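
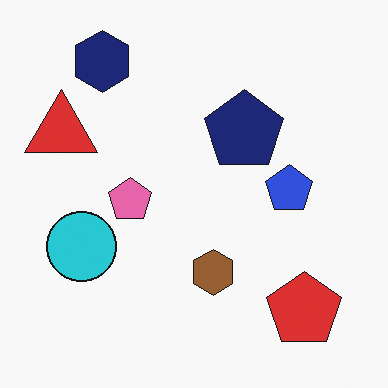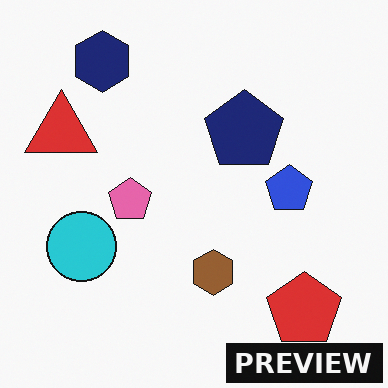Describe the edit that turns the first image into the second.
The second image is the first watermarked with the text "PREVIEW" in the lower-right corner.

A dark label reading "PREVIEW" appears in the lower-right corner.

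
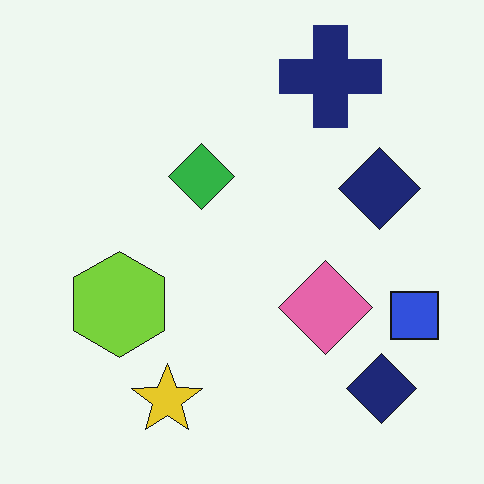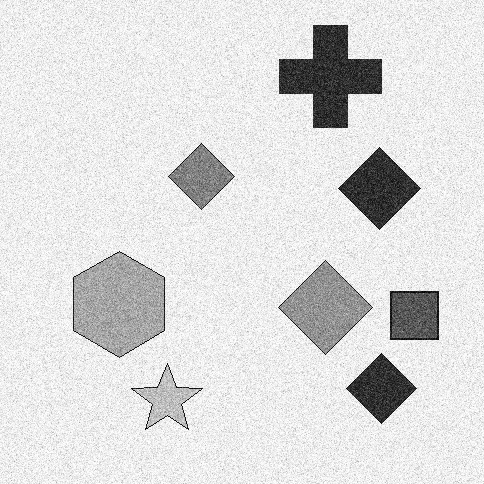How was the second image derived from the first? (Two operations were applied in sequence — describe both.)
Degraded with heavy additive noise, then converted to grayscale.

Random speckle covers the whole image, including the flat background. All color is removed — every shape is now a shade of grey.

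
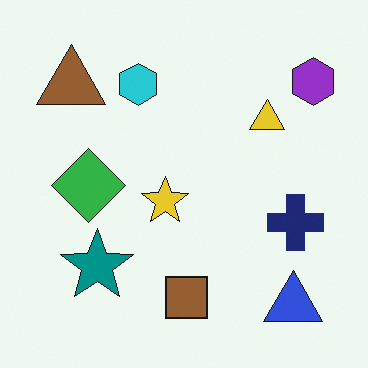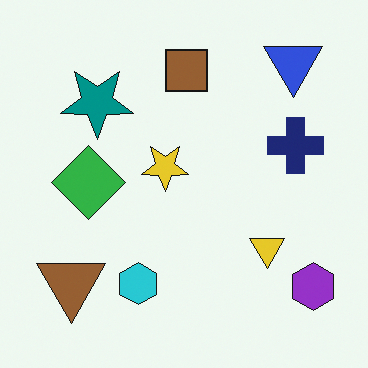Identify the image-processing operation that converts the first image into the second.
The image was flipped vertically (top ↔ bottom).

The blue triangle is in the bottom-right of the first image and the top-right of the second — shapes on opposite sides of the horizontal midline have swapped in a mirror flip.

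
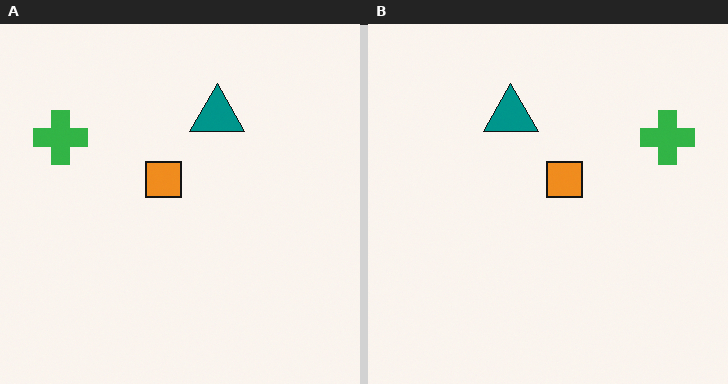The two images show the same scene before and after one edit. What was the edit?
This is the original image flipped horizontally (left ↔ right).

The green cross is in the top-left of the left (A) image and the top-right of the right (B) — shapes on opposite sides of the vertical midline have swapped in a mirror flip.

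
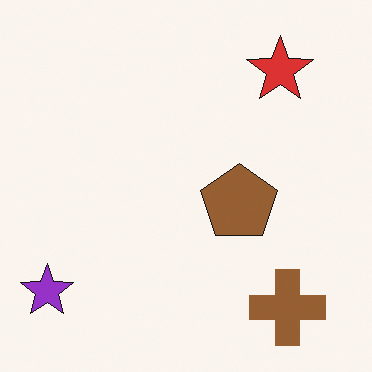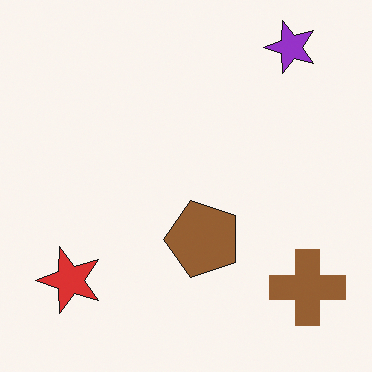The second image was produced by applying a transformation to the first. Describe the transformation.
This is the original image transposed (reflected across the top-left ↔ bottom-right diagonal).

Shapes have swapped their row and column positions — what was in the top-right is now in the bottom-left — a diagonal reflection.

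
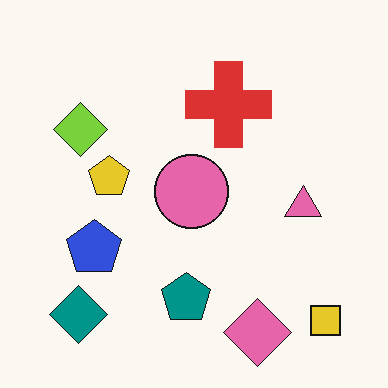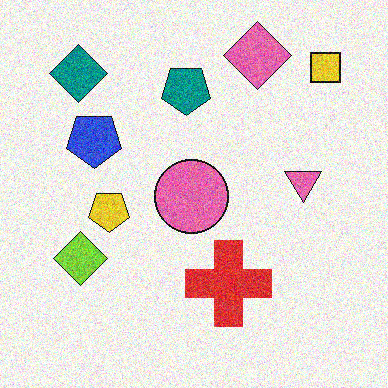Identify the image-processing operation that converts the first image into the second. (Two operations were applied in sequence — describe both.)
The image was flipped vertically (top ↔ bottom), then degraded with strong gaussian noise.

The pink diamond is in the bottom of the first image and the top of the second — shapes on opposite sides of the horizontal midline have swapped in a mirror flip. Random speckle covers the whole image, including the flat background.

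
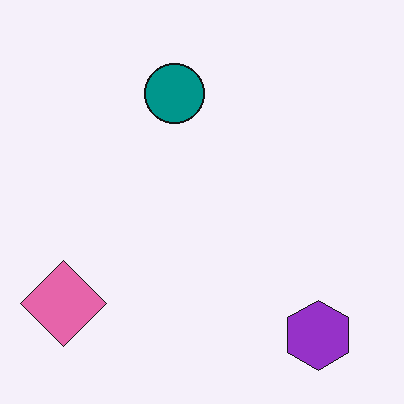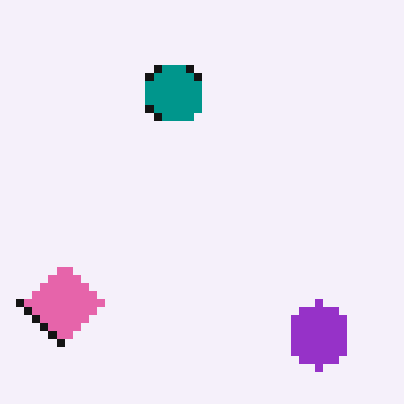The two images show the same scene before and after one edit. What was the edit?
The second image is the first pixelated into visible square blocks.

Shapes are reduced to large square blocks; fine edges and outlines are lost — a downscale-then-upscale (mosaic) effect.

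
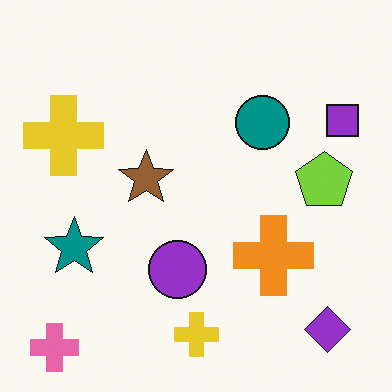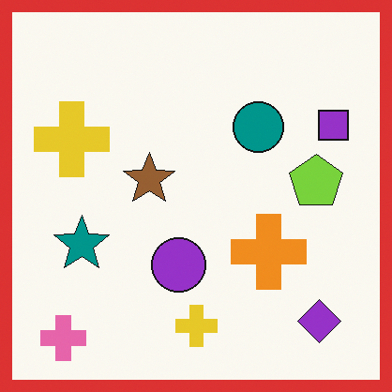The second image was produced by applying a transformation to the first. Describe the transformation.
It was framed with a red border.

A solid red frame runs around the edge of the second image, with the content slightly shrunk inside it.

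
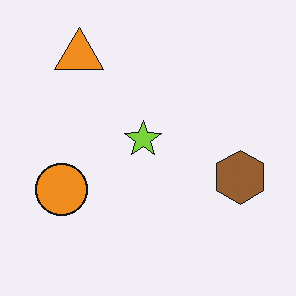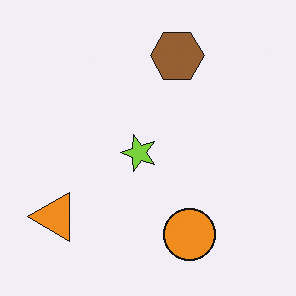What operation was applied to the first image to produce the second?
The image was rotated 90° counter-clockwise.

The orange triangle sits in the top-left of the first image and the bottom-left of the second — consistent with a whole-image 90° counter-clockwise rotation.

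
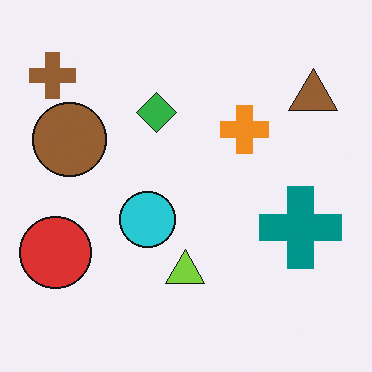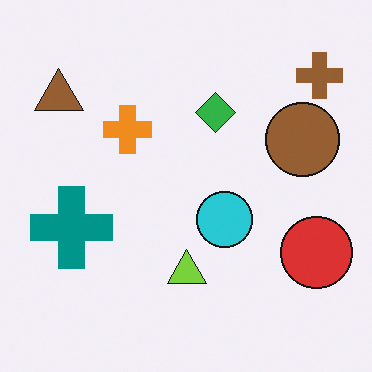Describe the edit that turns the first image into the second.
The second image is the first flipped horizontally (left ↔ right).

The brown cross is in the top-left of the first image and the top-right of the second — shapes on opposite sides of the vertical midline have swapped in a mirror flip.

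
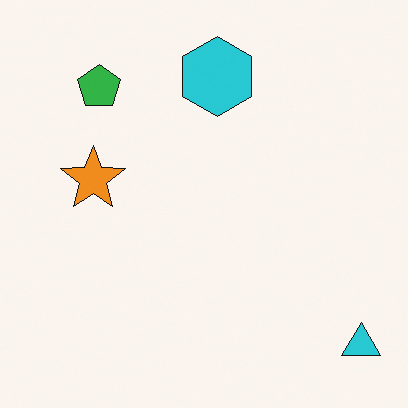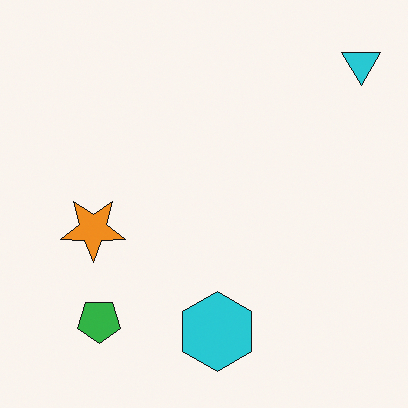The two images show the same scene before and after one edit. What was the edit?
This is the original image flipped vertically (top ↔ bottom).

The cyan triangle is in the bottom-right of the first image and the top-right of the second — shapes on opposite sides of the horizontal midline have swapped in a mirror flip.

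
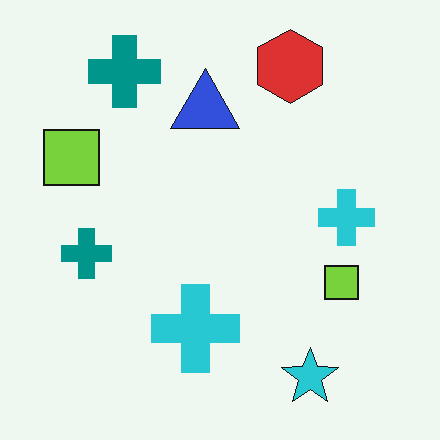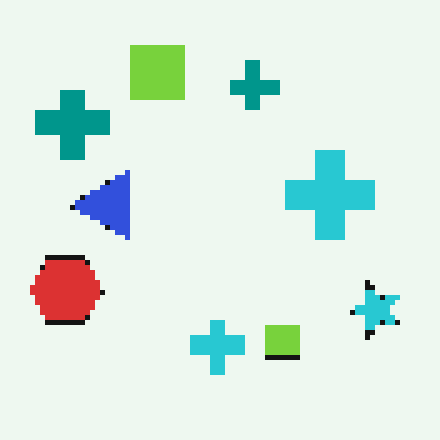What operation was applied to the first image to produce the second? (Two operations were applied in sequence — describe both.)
The second image is the first lightly pixelated (a mild mosaic effect), then transposed (reflected across the top-left ↔ bottom-right diagonal).

Shapes are reduced to large square blocks; fine edges and outlines are lost — a downscale-then-upscale (mosaic) effect. Shapes have swapped their row and column positions — what was in the top-right is now in the bottom-left — a diagonal reflection.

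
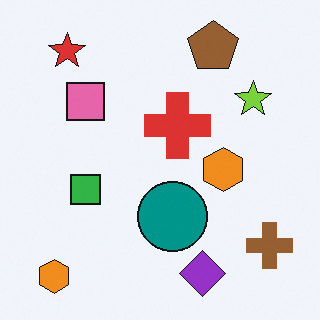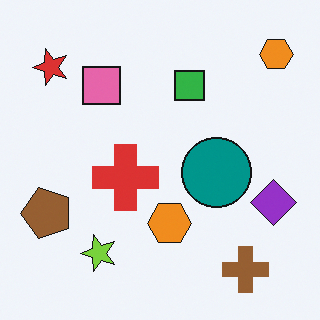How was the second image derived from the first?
The transformation is: transposed (reflected across the top-left ↔ bottom-right diagonal).

Shapes have swapped their row and column positions — what was in the top-right is now in the bottom-left — a diagonal reflection.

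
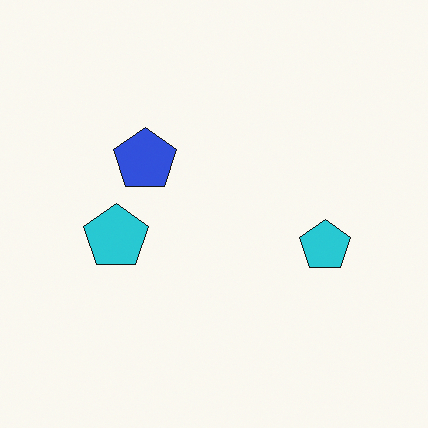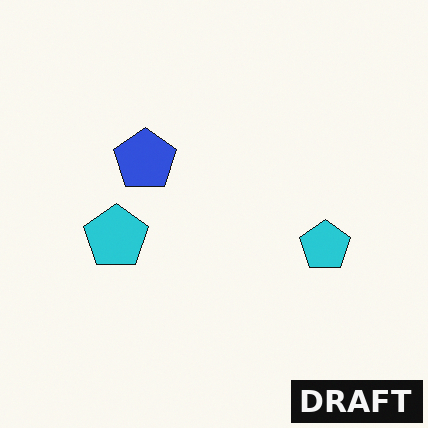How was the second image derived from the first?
This is the original image watermarked with the text "DRAFT" in the lower-right corner.

A dark label reading "DRAFT" appears in the lower-right corner.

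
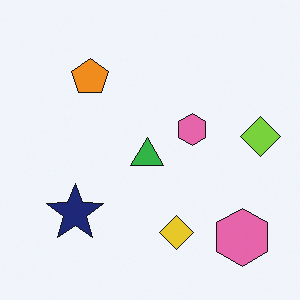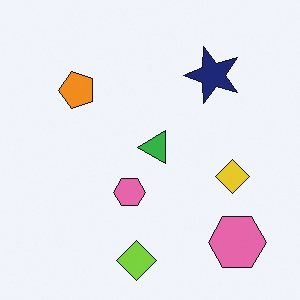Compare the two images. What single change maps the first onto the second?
It was transposed (reflected across the top-left ↔ bottom-right diagonal).

Shapes have swapped their row and column positions — what was in the top-right is now in the bottom-left — a diagonal reflection.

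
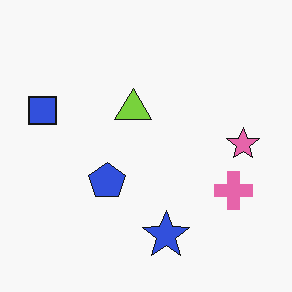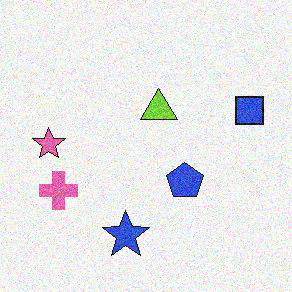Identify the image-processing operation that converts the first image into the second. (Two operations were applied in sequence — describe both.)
The second image is the first flipped horizontally (left ↔ right), then degraded with moderate additive noise.

The blue square is in the left of the first image and the right of the second — shapes on opposite sides of the vertical midline have swapped in a mirror flip. Random speckle covers the whole image, including the flat background.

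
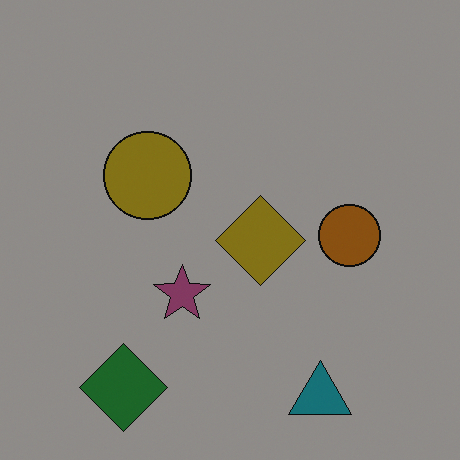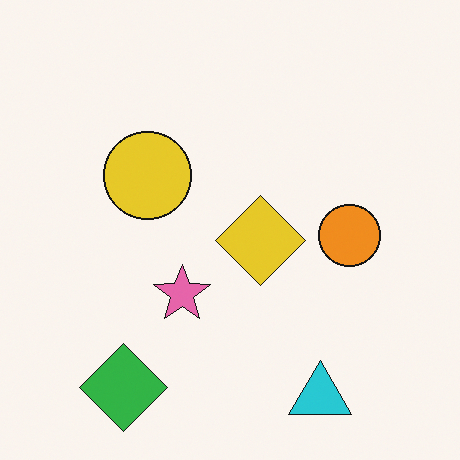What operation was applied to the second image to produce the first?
This is the original image substantially darkened.

Every pixel — background and shapes alike — is uniformly darkened.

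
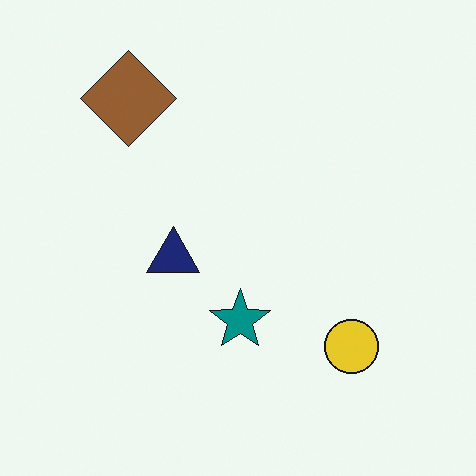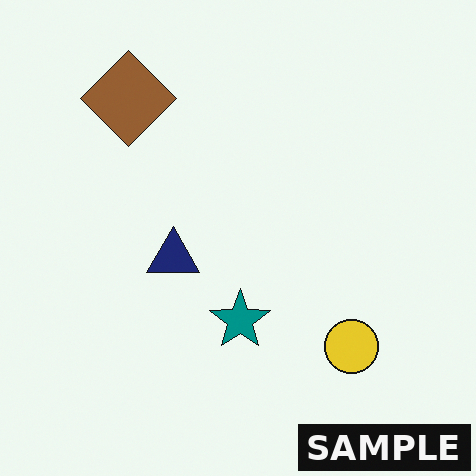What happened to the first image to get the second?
Watermarked with the text "SAMPLE" in the lower-right corner.

A dark label reading "SAMPLE" appears in the lower-right corner.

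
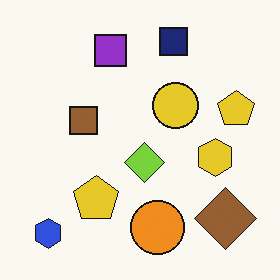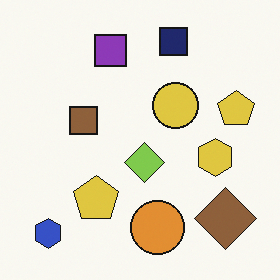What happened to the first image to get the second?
This is the original image slightly desaturated.

All colors are more muted and greyish — a global saturation change.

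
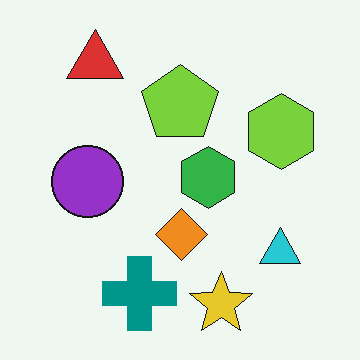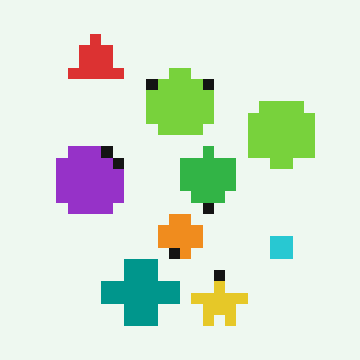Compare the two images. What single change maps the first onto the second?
The image was coarsely pixelated.

Shapes are reduced to large square blocks; fine edges and outlines are lost — a downscale-then-upscale (mosaic) effect.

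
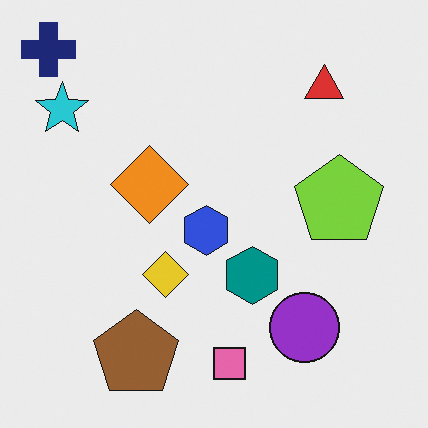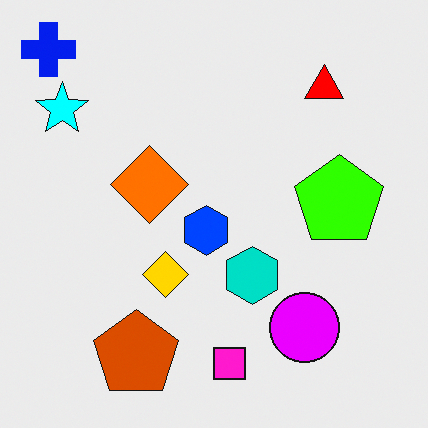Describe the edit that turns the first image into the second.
The transformation is: made much more vivid (saturation change).

All colors are more vivid — a global saturation change.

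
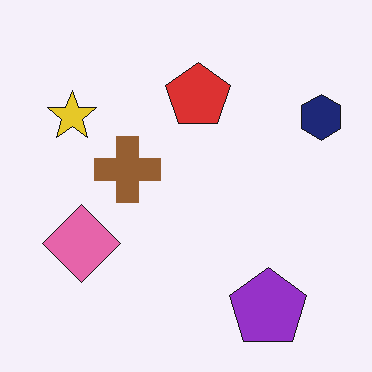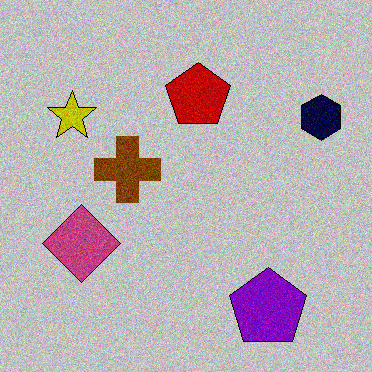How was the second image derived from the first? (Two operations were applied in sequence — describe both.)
It was heavily posterized to just a handful of flat colors, then degraded with visible gaussian noise.

Each flat color has snapped to a coarser quantized level — most visibly, the near-white background has dropped to a flat grey. Random speckle covers the whole image, including the flat background.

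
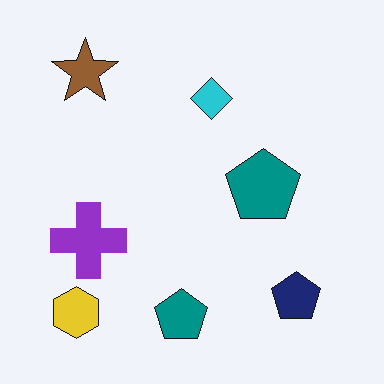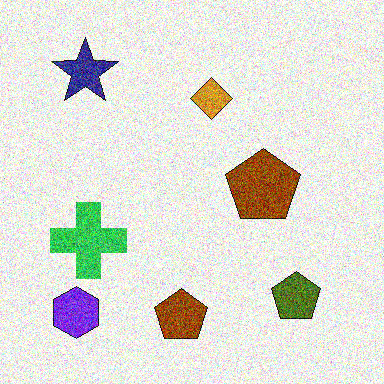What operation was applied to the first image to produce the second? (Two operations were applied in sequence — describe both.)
The image was hue-shifted through roughly half the color wheel, then degraded with heavy additive noise.

Every shape's color has rotated by the same amount around the hue wheel — a uniform hue shift. Random speckle covers the whole image, including the flat background.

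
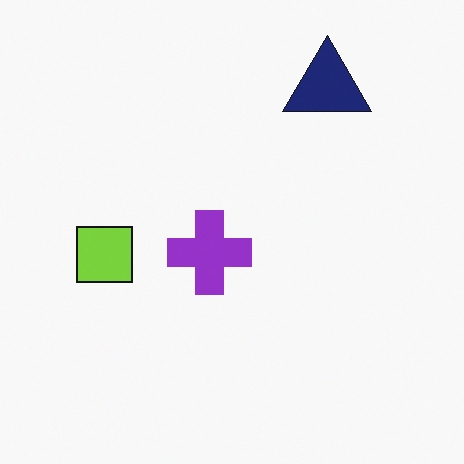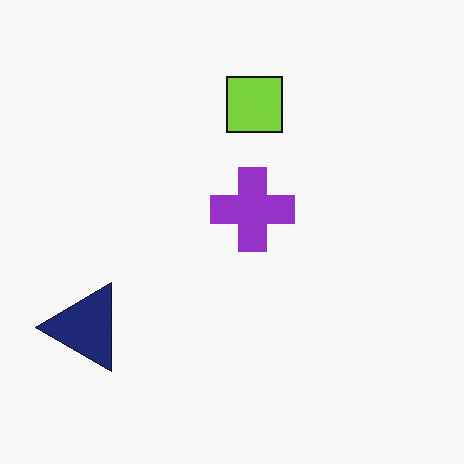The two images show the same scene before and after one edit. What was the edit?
The image was transposed (reflected across the top-left ↔ bottom-right diagonal).

Shapes have swapped their row and column positions — what was in the top-right is now in the bottom-left — a diagonal reflection.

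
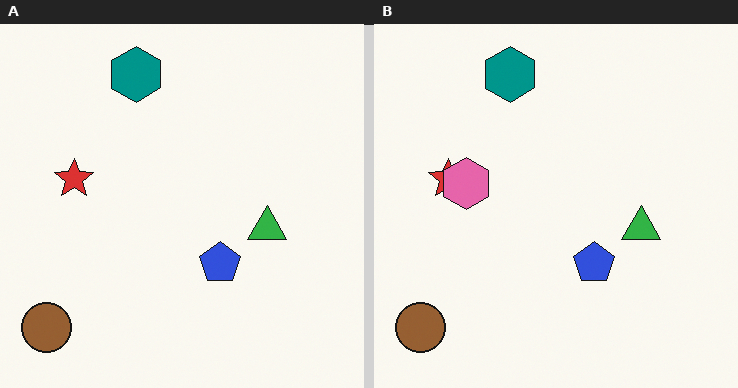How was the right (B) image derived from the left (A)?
This is the original image overlaid with an additional pink hexagon.

A pink hexagon appears in the right (B) image that is absent from the left (A).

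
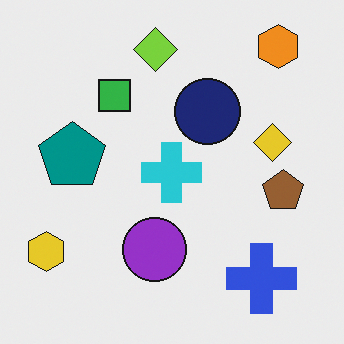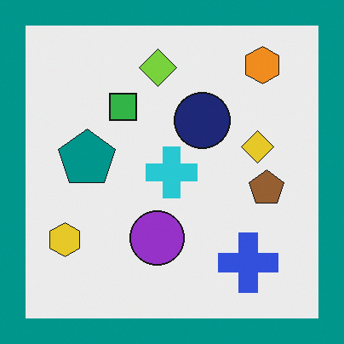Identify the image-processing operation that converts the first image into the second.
The image was framed with a teal border.

A solid teal frame runs around the edge of the second image, with the content slightly shrunk inside it.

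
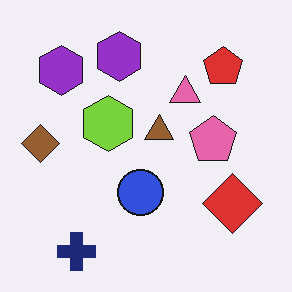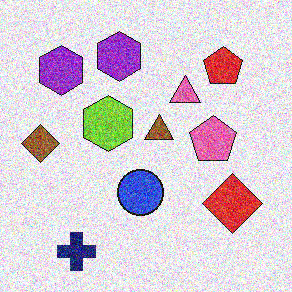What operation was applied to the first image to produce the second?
It was degraded with heavy additive noise.

Random speckle covers the whole image, including the flat background.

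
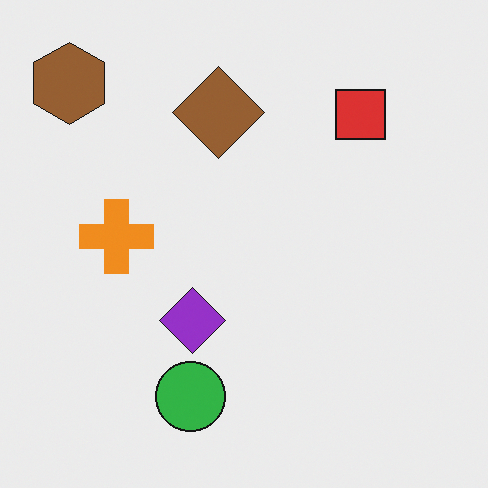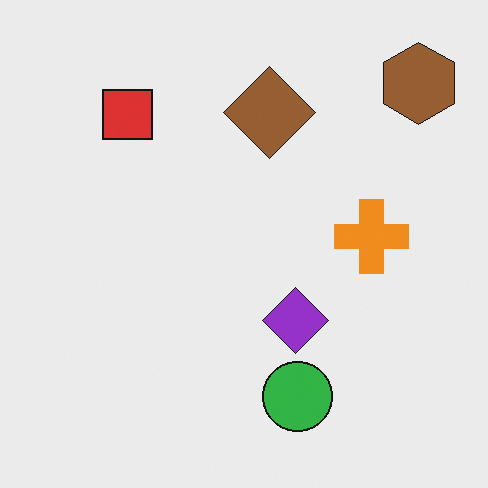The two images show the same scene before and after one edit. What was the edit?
The image was flipped horizontally (left ↔ right).

The brown hexagon is in the top-left of the first image and the top-right of the second — shapes on opposite sides of the vertical midline have swapped in a mirror flip.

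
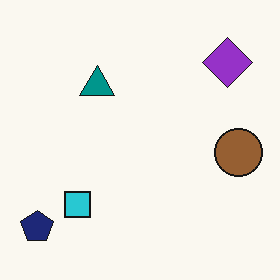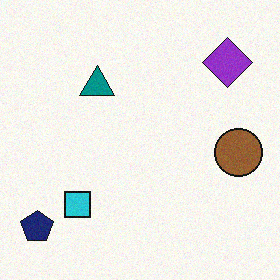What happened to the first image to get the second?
It was degraded with light additive noise.

Random speckle covers the whole image, including the flat background.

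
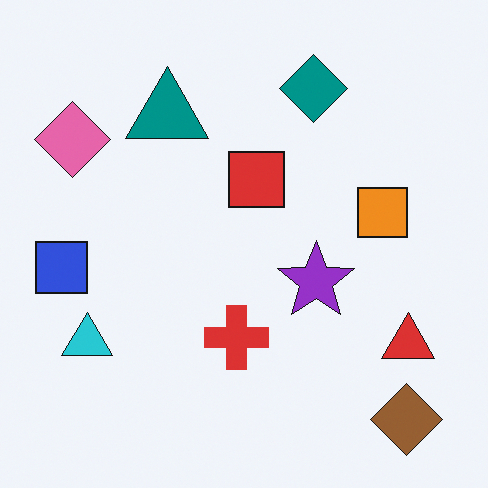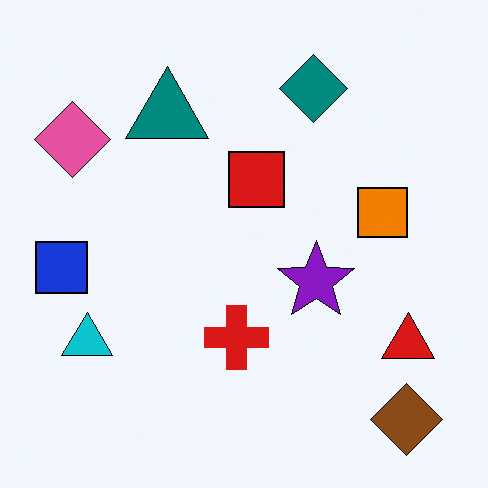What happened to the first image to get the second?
Given slightly increased contrast.

Tones are pushed away from mid-grey across the whole image — a global contrast change.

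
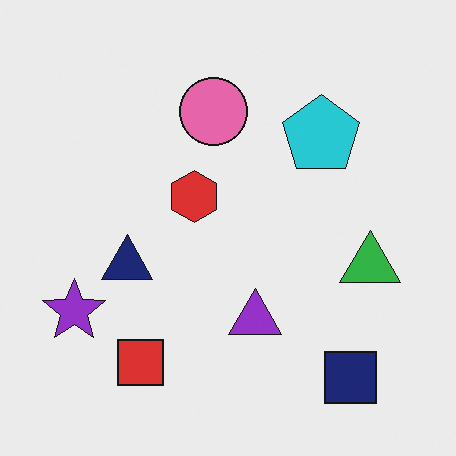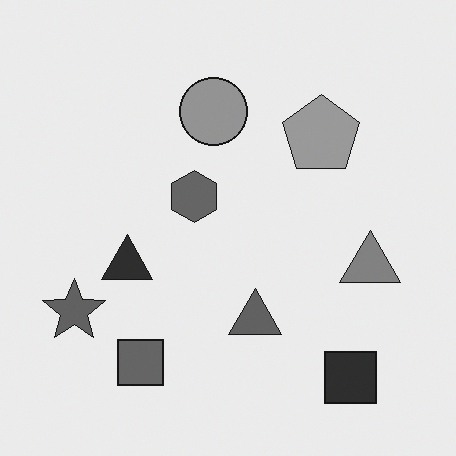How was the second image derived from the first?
It was converted to grayscale.

All color is removed — every shape is now a shade of grey.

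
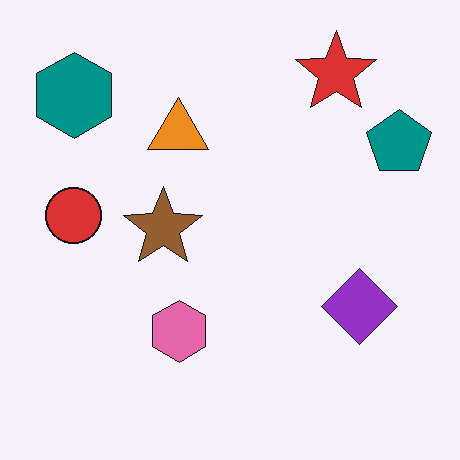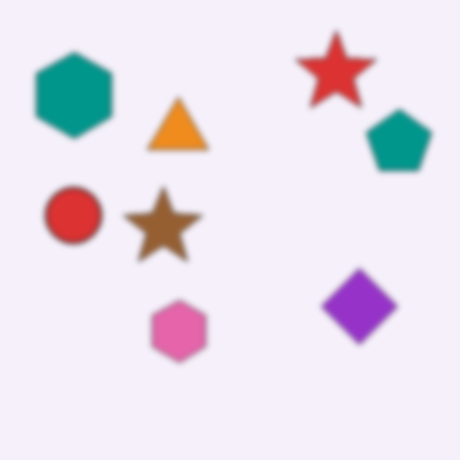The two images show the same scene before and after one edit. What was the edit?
This is the original image noticeably gaussian-blurred.

Shape edges and outlines are uniformly softened across the whole image.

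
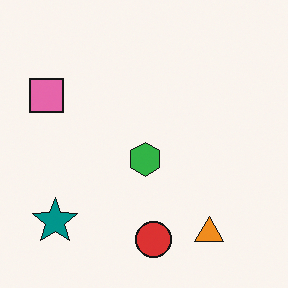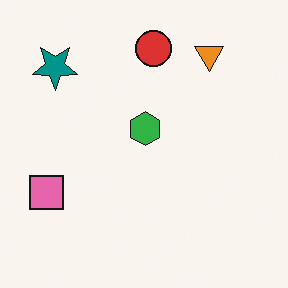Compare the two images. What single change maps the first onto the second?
The second image is the first flipped vertically (top ↔ bottom).

The red circle is in the bottom of the first image and the top of the second — shapes on opposite sides of the horizontal midline have swapped in a mirror flip.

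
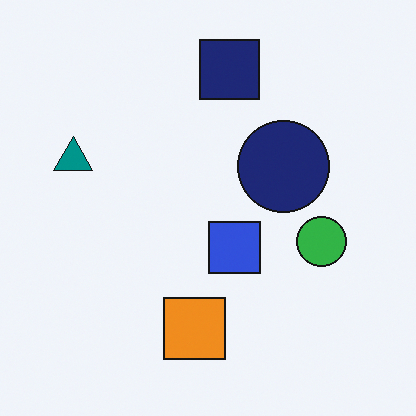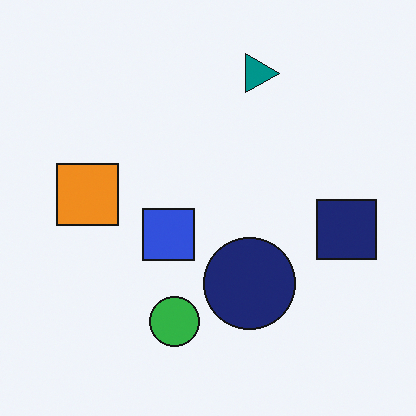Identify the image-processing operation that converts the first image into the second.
The second image is the first rotated 90° clockwise.

The teal triangle sits in the left of the first image and the top of the second — consistent with a whole-image 90° clockwise rotation.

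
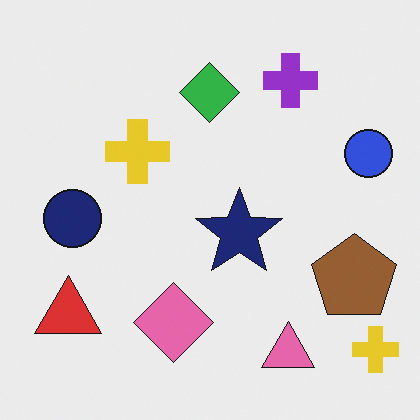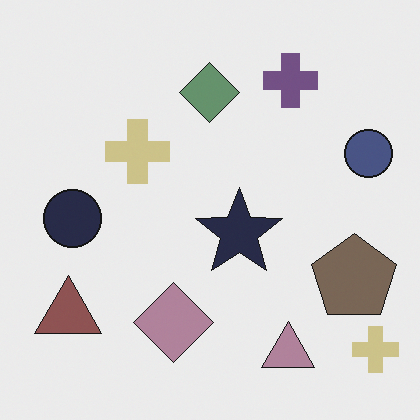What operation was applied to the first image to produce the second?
This is the original image made much more muted (saturation change).

All colors are more muted and greyish — a global saturation change.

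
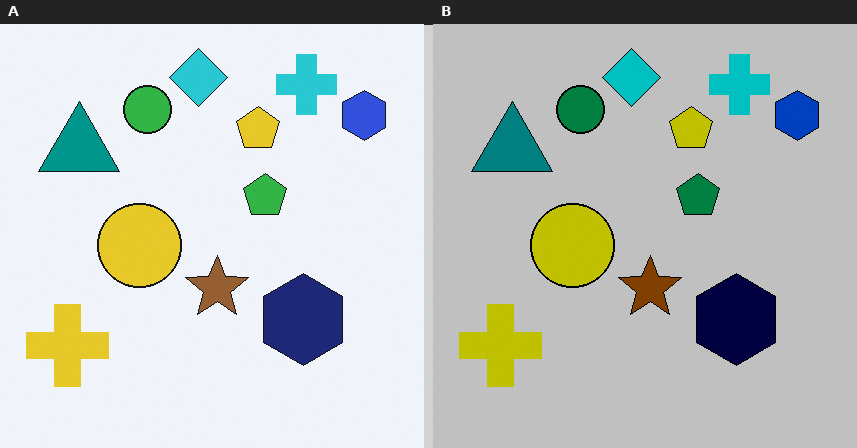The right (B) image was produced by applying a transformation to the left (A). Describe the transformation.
The transformation is: aggressively posterized.

Each flat color has snapped to a coarser quantized level — most visibly, the near-white background has dropped to a flat grey.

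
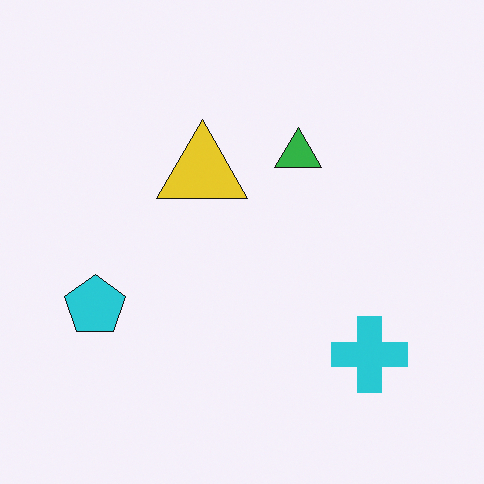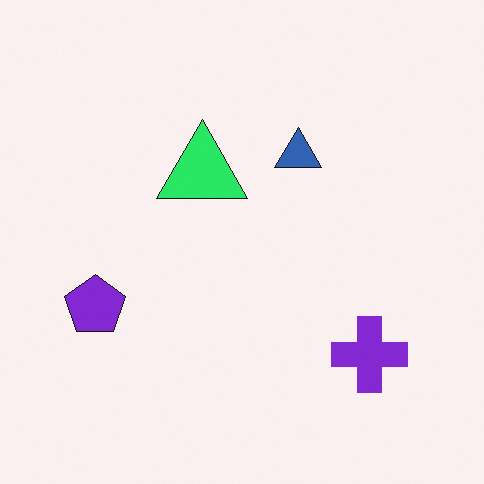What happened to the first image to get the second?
The second image is the first hue-shifted by a moderate amount.

Every shape's color has rotated by the same amount around the hue wheel — a uniform hue shift.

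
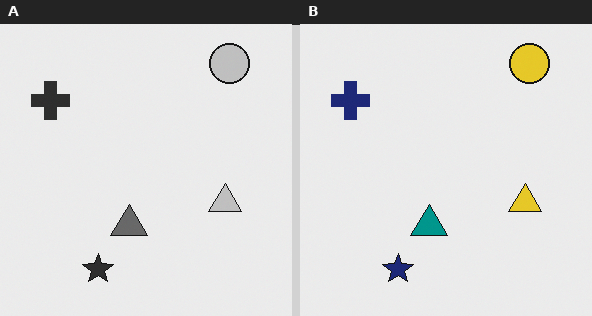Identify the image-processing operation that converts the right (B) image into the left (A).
The image was converted to grayscale.

All color is removed — every shape is now a shade of grey.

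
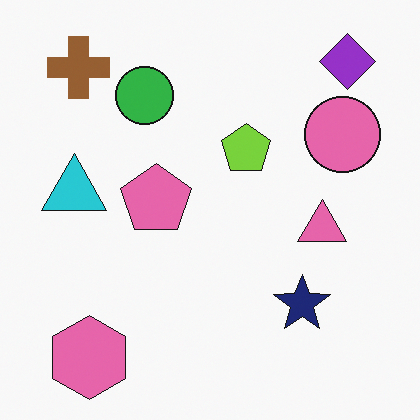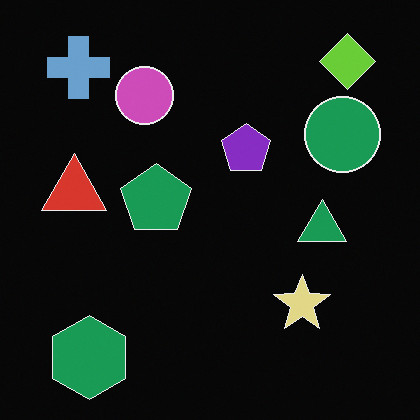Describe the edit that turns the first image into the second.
Color-inverted (negative).

The light background has become dark and every shape's color is its complement — a photographic negative.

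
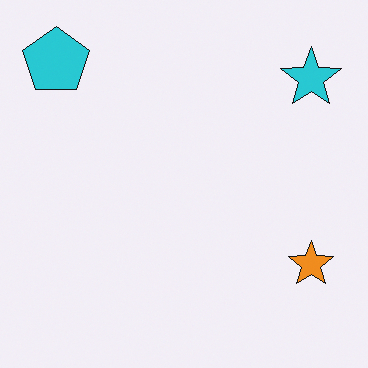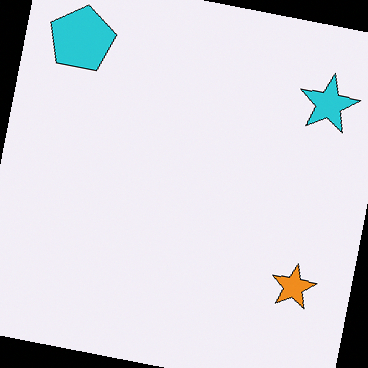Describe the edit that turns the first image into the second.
Rotated clockwise by a few degrees.

Every shape is tilted by the same angle and the image corners show triangular fill wedges — a whole-image rotation by a non-right angle.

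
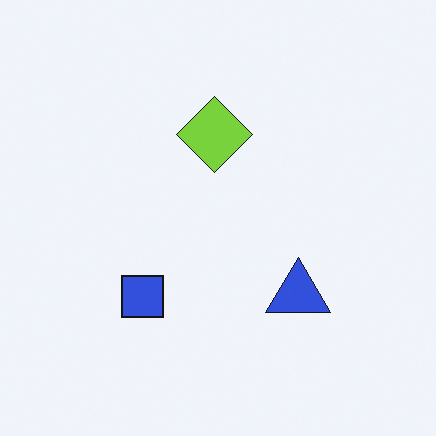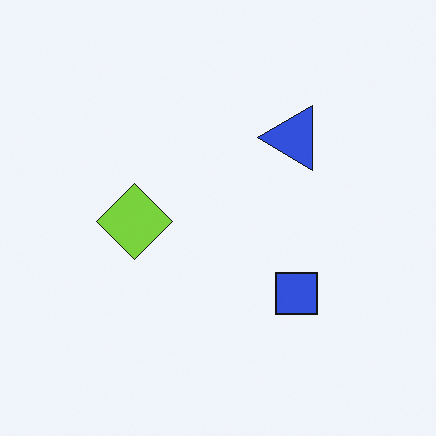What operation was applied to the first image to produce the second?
This is the original image rotated 90° counter-clockwise.

The blue triangle sits in the bottom-right of the first image and the top-right of the second — consistent with a whole-image 90° counter-clockwise rotation.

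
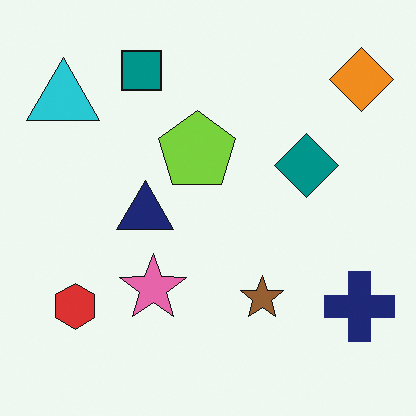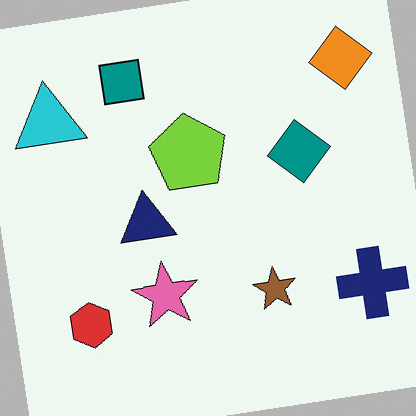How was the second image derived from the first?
Rotated counter-clockwise by a few degrees.

Every shape is tilted by the same angle and the image corners show triangular fill wedges — a whole-image rotation by a non-right angle.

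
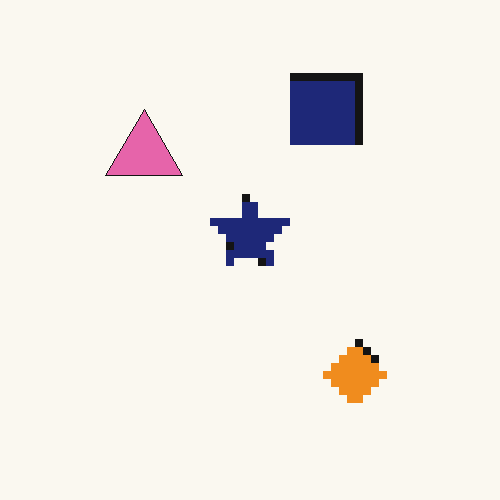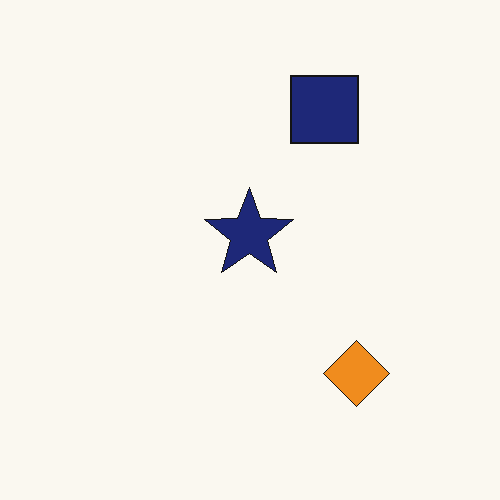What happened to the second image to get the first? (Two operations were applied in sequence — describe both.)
It was pixelated into visible square blocks, then overlaid with an additional pink triangle.

Shapes are reduced to large square blocks; fine edges and outlines are lost — a downscale-then-upscale (mosaic) effect. A pink triangle appears in the first image that is absent from the second.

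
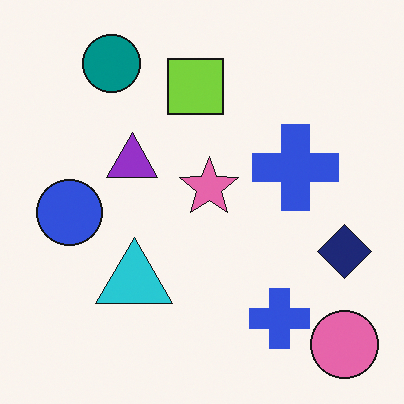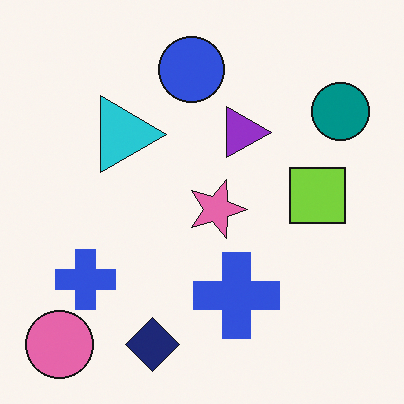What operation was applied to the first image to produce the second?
This is the original image rotated 90° clockwise.

The pink circle sits in the bottom-right of the first image and the bottom-left of the second — consistent with a whole-image 90° clockwise rotation.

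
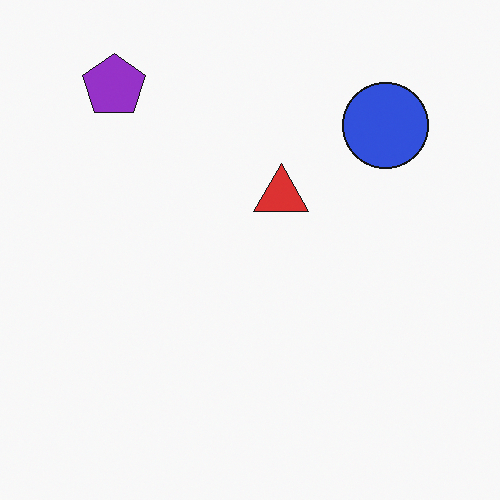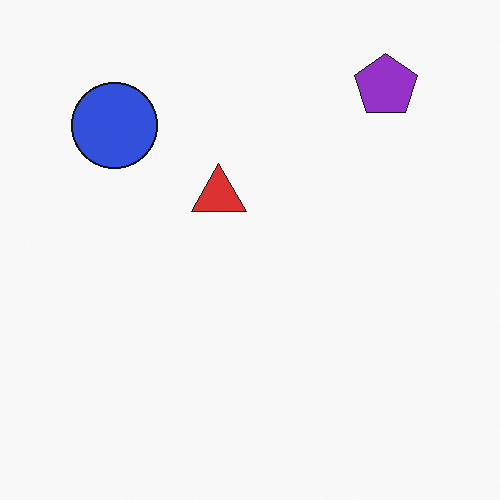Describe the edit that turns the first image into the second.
This is the original image flipped horizontally (left ↔ right).

The purple pentagon is in the top-left of the first image and the top-right of the second — shapes on opposite sides of the vertical midline have swapped in a mirror flip.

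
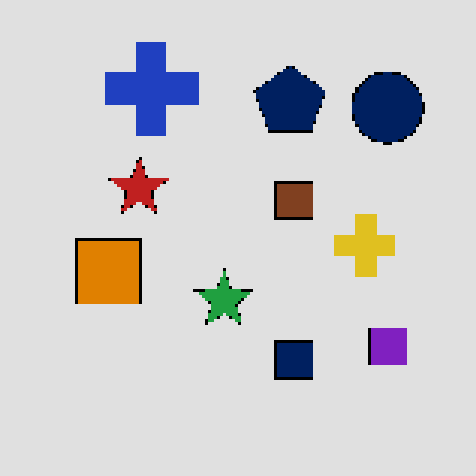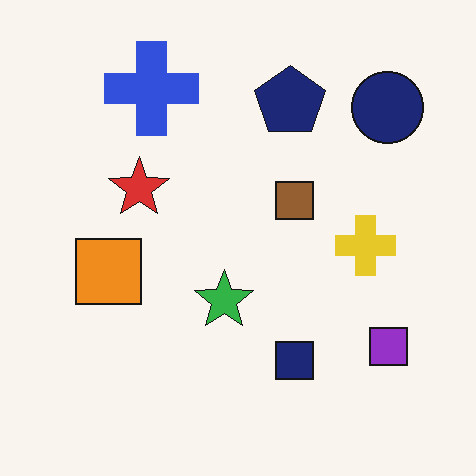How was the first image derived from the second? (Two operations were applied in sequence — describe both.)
The transformation is: moderately posterized, then mildly pixelated.

Each flat color has snapped to a coarser quantized level — most visibly, the near-white background has dropped to a flat grey. Shapes are reduced to large square blocks; fine edges and outlines are lost — a downscale-then-upscale (mosaic) effect.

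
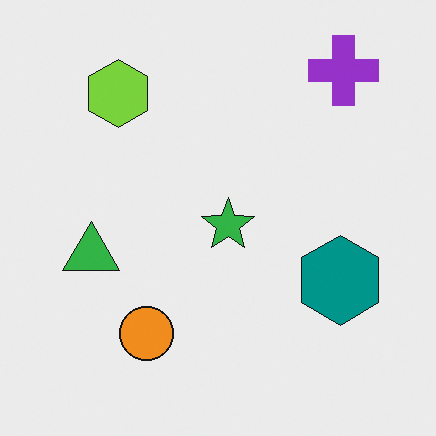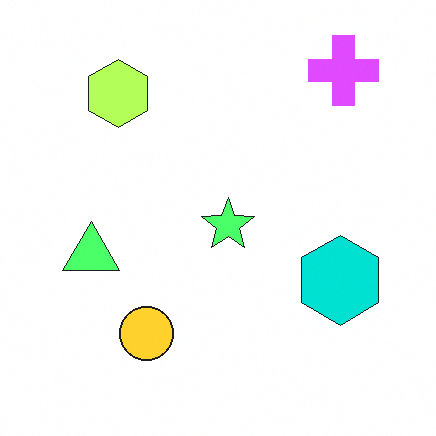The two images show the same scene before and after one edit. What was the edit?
It was brightened a lot.

Every pixel — background and shapes alike — is uniformly brightened.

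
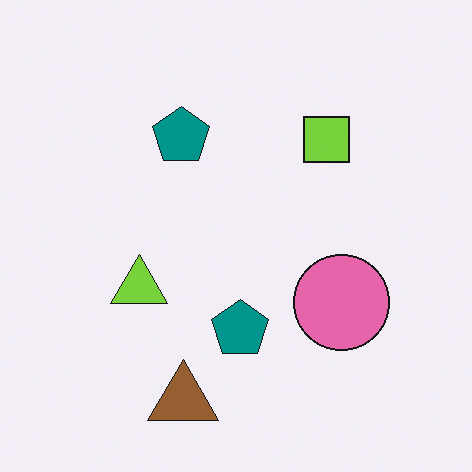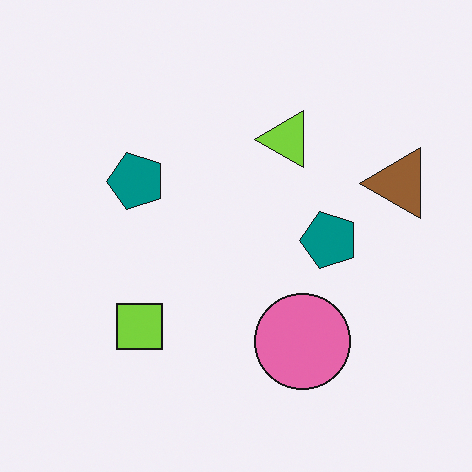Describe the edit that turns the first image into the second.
Transposed (reflected across the top-left ↔ bottom-right diagonal).

Shapes have swapped their row and column positions — what was in the top-right is now in the bottom-left — a diagonal reflection.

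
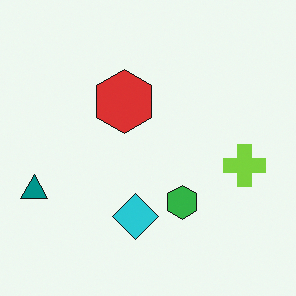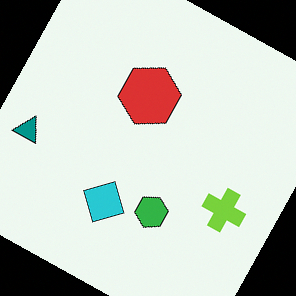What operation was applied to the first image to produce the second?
It was rotated clockwise by a moderate amount.

Every shape is tilted by the same angle and the image corners show triangular fill wedges — a whole-image rotation by a non-right angle.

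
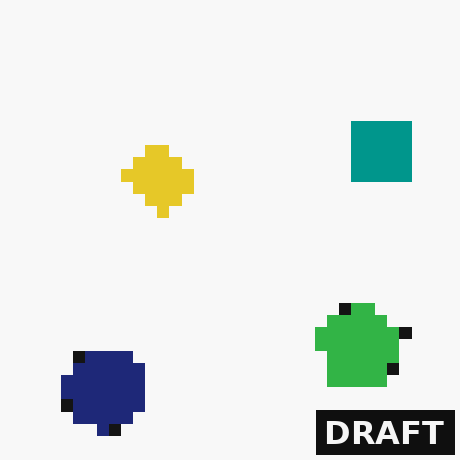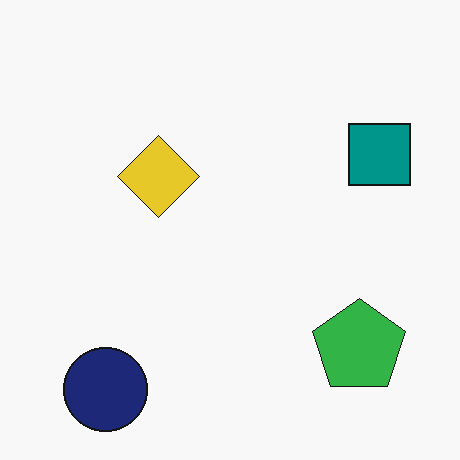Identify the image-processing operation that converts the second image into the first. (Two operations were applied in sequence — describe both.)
Coarsely pixelated, then watermarked with the text "DRAFT" in the lower-right corner.

Shapes are reduced to large square blocks; fine edges and outlines are lost — a downscale-then-upscale (mosaic) effect. A dark label reading "DRAFT" appears in the lower-right corner.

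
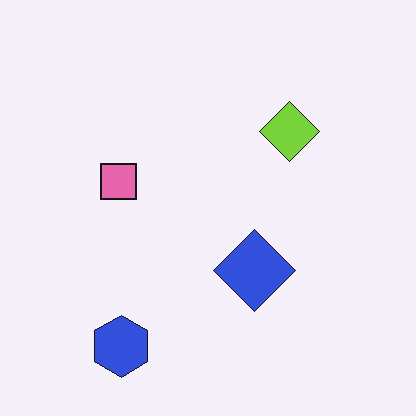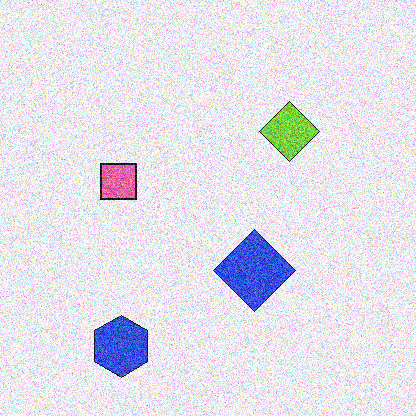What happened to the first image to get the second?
The image was degraded with strong gaussian noise.

Random speckle covers the whole image, including the flat background.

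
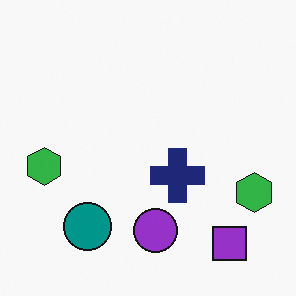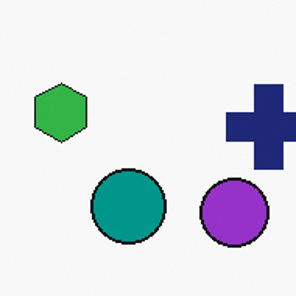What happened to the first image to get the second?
The transformation is: cropped to a modestly smaller region and rescaled.

The visible shapes are larger and the field of view is narrower; shapes near the original edges may be partly or wholly outside the frame — a crop-and-rescale.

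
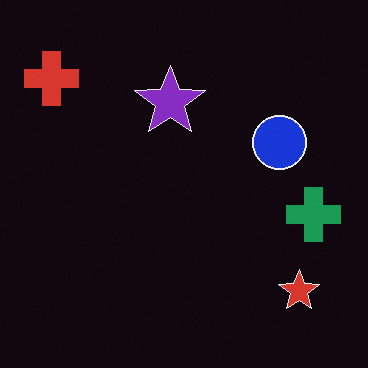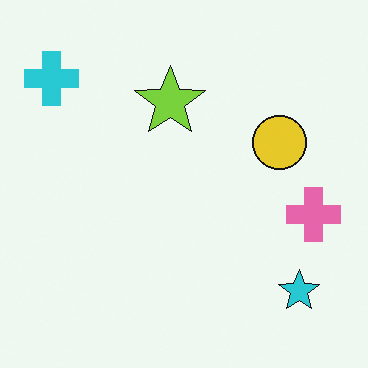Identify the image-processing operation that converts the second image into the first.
The transformation is: color-inverted (negative).

The light background has become dark and every shape's color is its complement — a photographic negative.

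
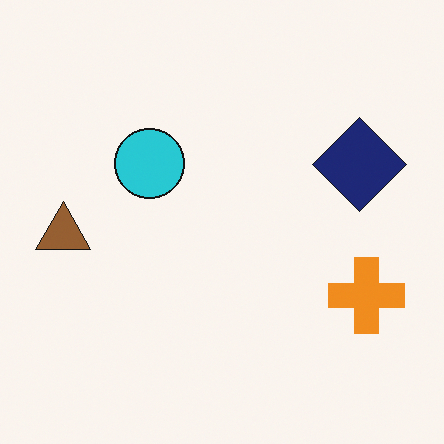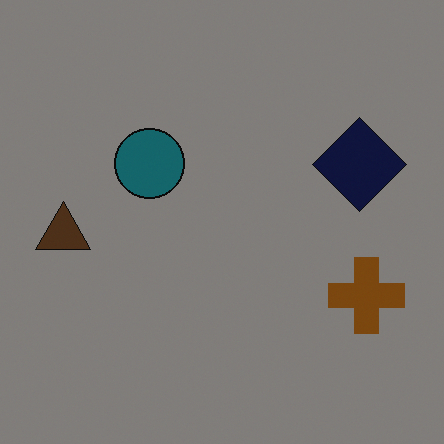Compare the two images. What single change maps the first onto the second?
It was darkened a lot.

Every pixel — background and shapes alike — is uniformly darkened.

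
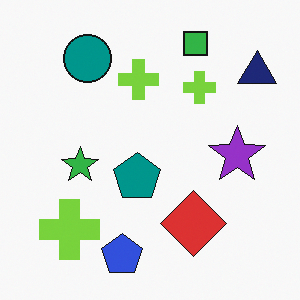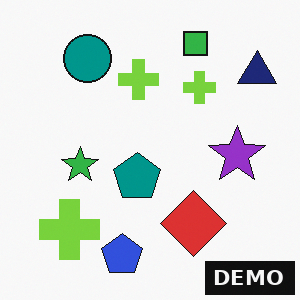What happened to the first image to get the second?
The image was watermarked with the text "DEMO" in the lower-right corner.

A dark label reading "DEMO" appears in the lower-right corner.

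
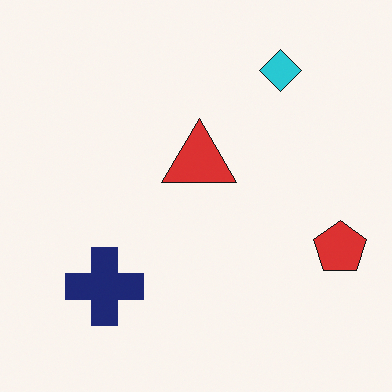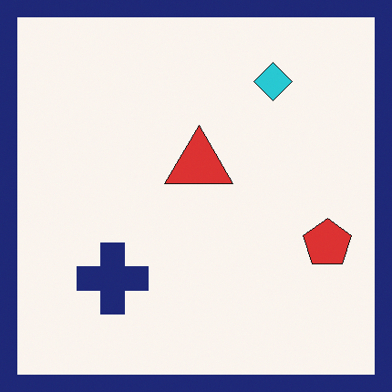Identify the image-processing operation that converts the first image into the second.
Framed with a navy border.

A solid navy frame runs around the edge of the second image, with the content slightly shrunk inside it.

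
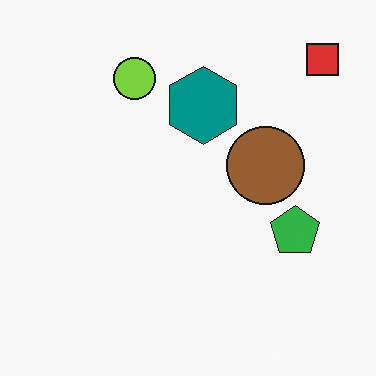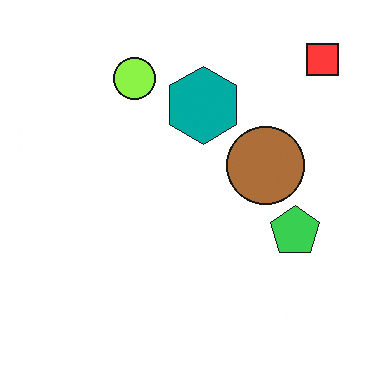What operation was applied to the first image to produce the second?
Brightened a little.

Every pixel — background and shapes alike — is uniformly brightened.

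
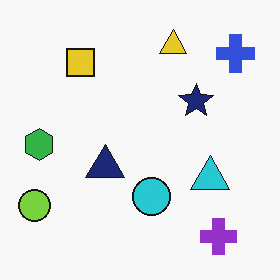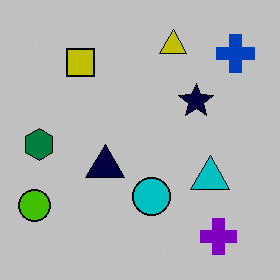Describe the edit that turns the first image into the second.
This is the original image heavily posterized to just a handful of flat colors.

Each flat color has snapped to a coarser quantized level — most visibly, the near-white background has dropped to a flat grey.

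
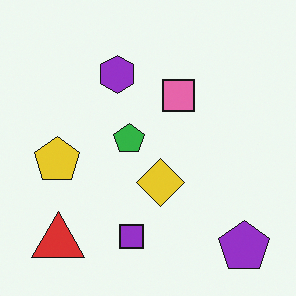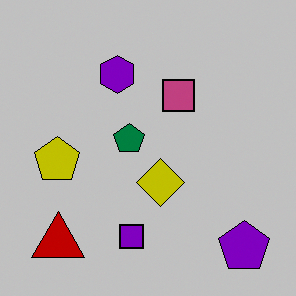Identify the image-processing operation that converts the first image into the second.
This is the original image heavily posterized to just a handful of flat colors.

Each flat color has snapped to a coarser quantized level — most visibly, the near-white background has dropped to a flat grey.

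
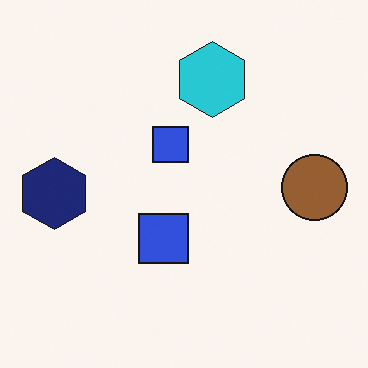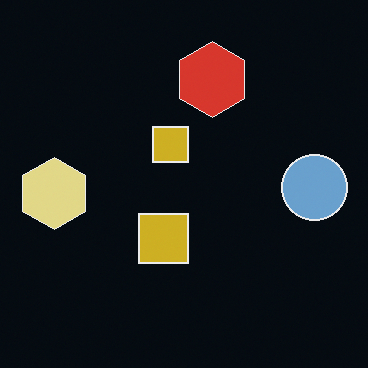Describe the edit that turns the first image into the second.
It was color-inverted (negative).

The light background has become dark and every shape's color is its complement — a photographic negative.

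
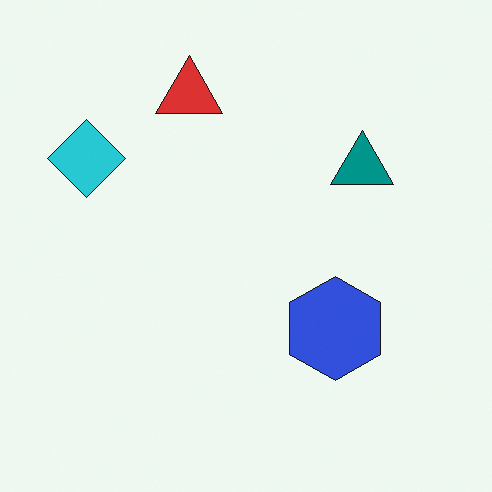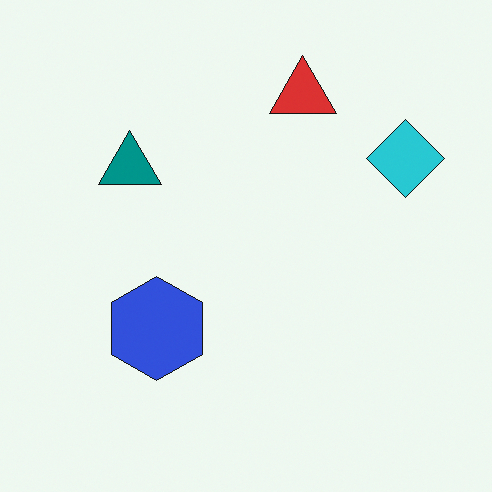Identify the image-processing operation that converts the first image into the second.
This is the original image flipped horizontally (left ↔ right).

The cyan diamond is in the top-left of the first image and the top-right of the second — shapes on opposite sides of the vertical midline have swapped in a mirror flip.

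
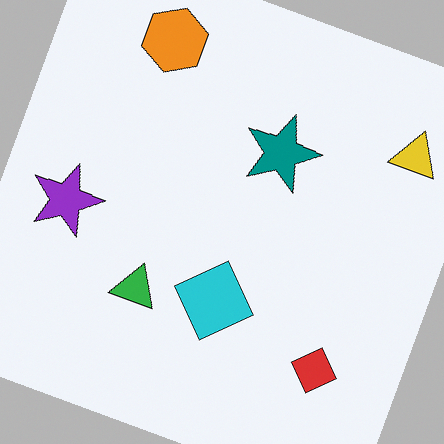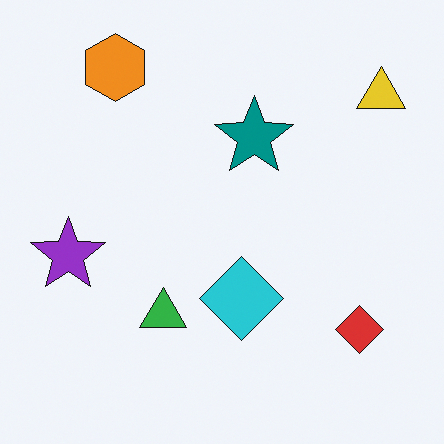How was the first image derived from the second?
The first image is the second rotated clockwise by a clearly visible amount.

Every shape is tilted by the same angle and the image corners show triangular fill wedges — a whole-image rotation by a non-right angle.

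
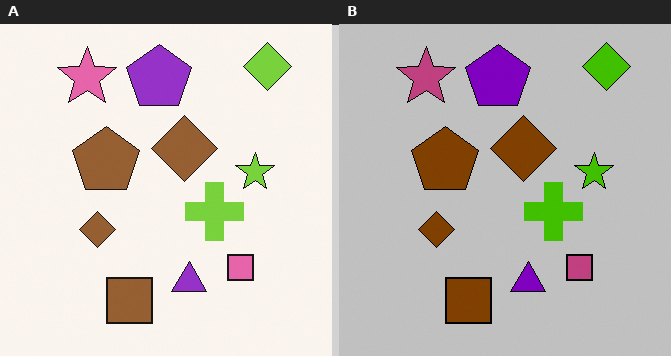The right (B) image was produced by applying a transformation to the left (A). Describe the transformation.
The right (B) image is the left (A) aggressively posterized.

Each flat color has snapped to a coarser quantized level — most visibly, the near-white background has dropped to a flat grey.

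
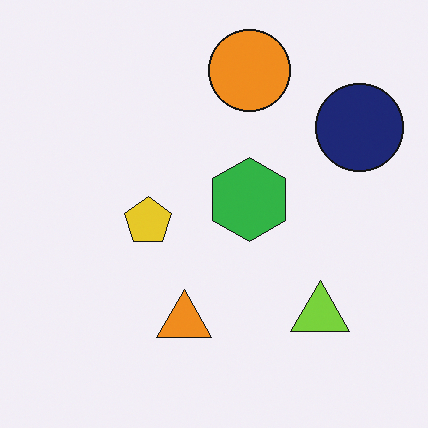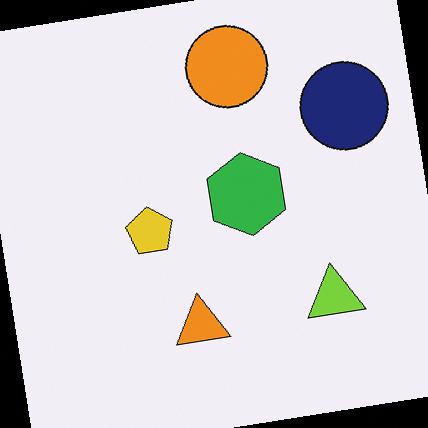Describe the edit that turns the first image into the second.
It was rotated counter-clockwise by a small amount.

Every shape is tilted by the same angle and the image corners show triangular fill wedges — a whole-image rotation by a non-right angle.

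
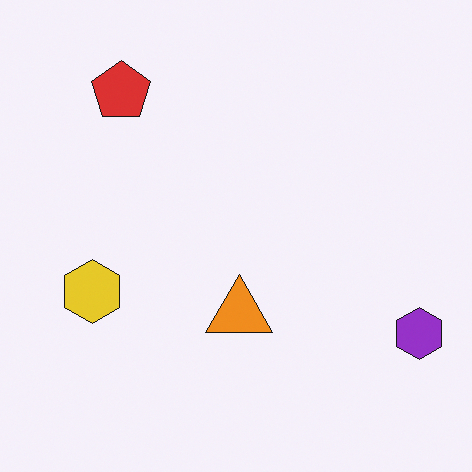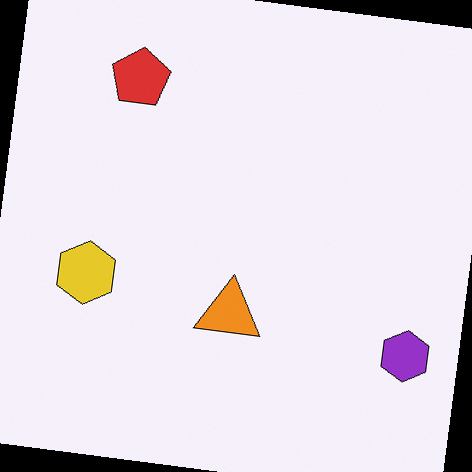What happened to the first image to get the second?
Rotated clockwise by a small amount.

Every shape is tilted by the same angle and the image corners show triangular fill wedges — a whole-image rotation by a non-right angle.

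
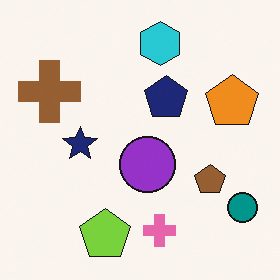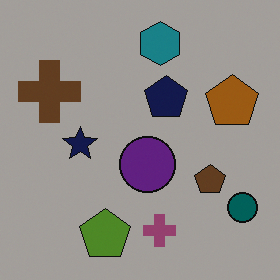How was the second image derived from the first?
Noticeably darkened.

Every pixel — background and shapes alike — is uniformly darkened.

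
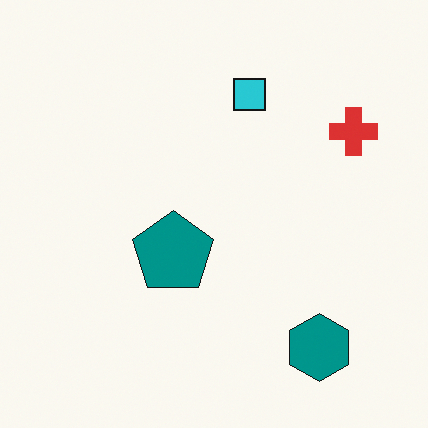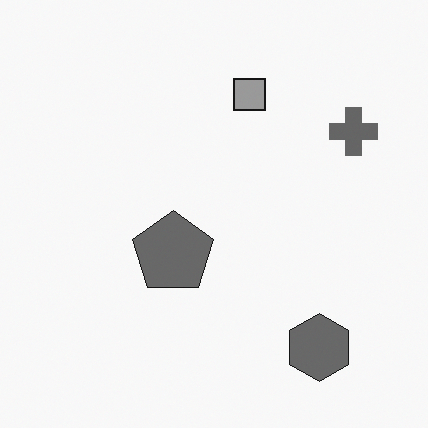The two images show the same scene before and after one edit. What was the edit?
The second image is the first converted to grayscale.

All color is removed — every shape is now a shade of grey.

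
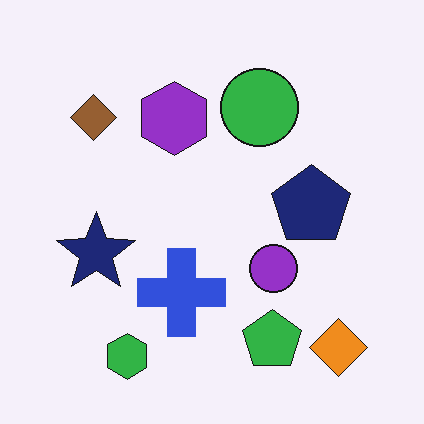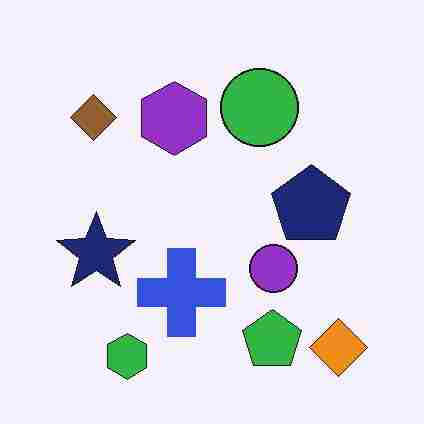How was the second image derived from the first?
The image was heavily JPEG-compressed with obvious blocking artifacts.

Blocky 8×8 compression artifacts appear around shape edges and the flat background shows ringing — characteristic JPEG degradation.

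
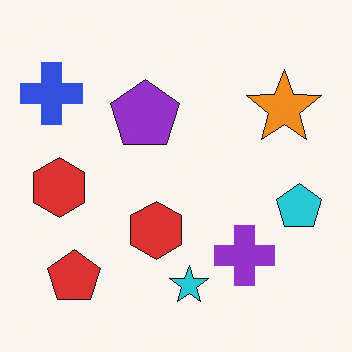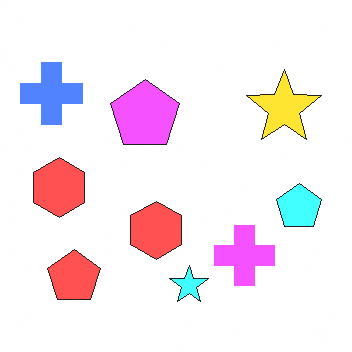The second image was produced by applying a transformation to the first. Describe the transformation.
The image was substantially brightened.

Every pixel — background and shapes alike — is uniformly brightened.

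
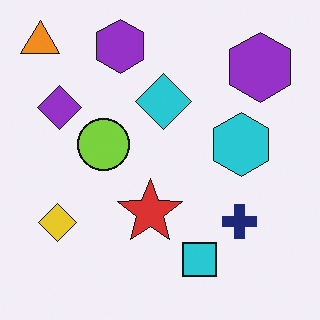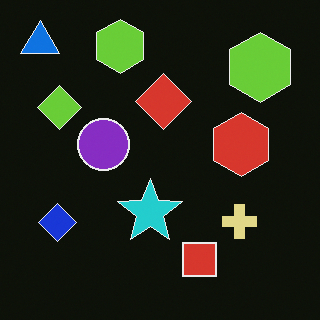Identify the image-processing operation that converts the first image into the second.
Color-inverted (negative).

The light background has become dark and every shape's color is its complement — a photographic negative.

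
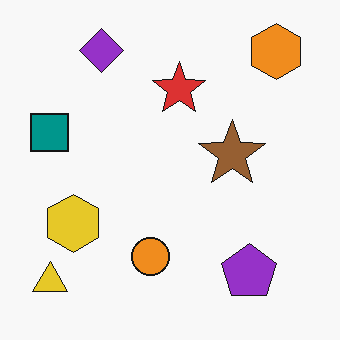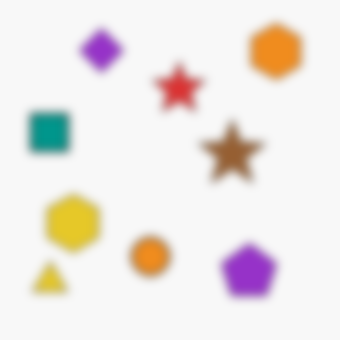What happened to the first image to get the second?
Heavily blurred.

Shape edges and outlines are uniformly softened across the whole image.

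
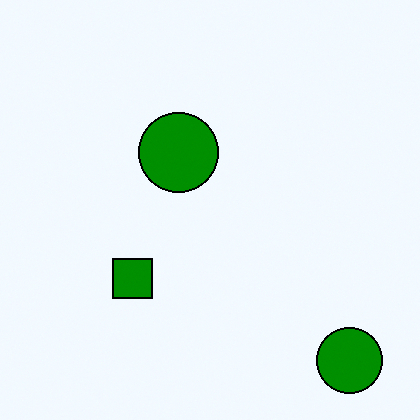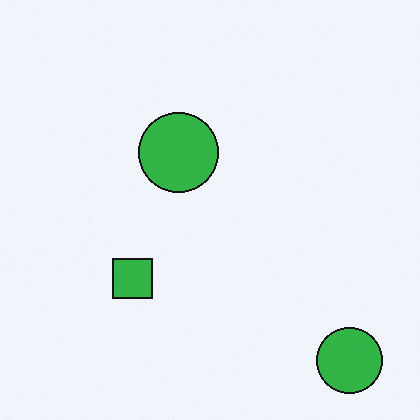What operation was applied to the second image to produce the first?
The transformation is: boosted in contrast.

Tones are pushed away from mid-grey across the whole image — a global contrast change.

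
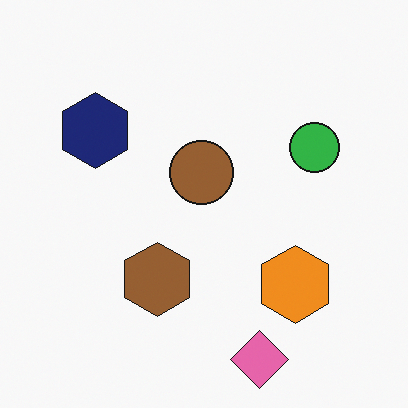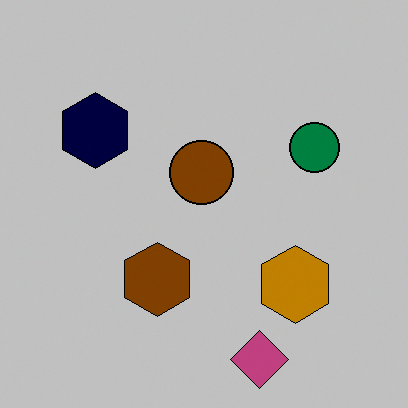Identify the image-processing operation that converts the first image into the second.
The second image is the first heavily posterized to just a handful of flat colors.

Each flat color has snapped to a coarser quantized level — most visibly, the near-white background has dropped to a flat grey.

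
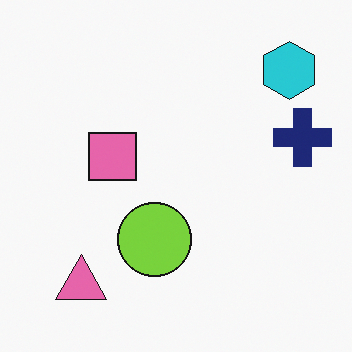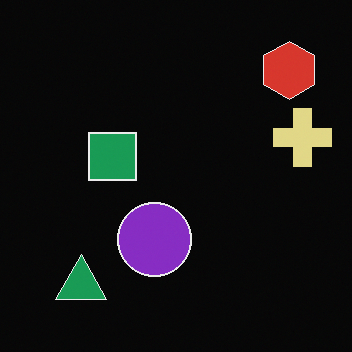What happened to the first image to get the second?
The second image is the first color-inverted (negative).

The light background has become dark and every shape's color is its complement — a photographic negative.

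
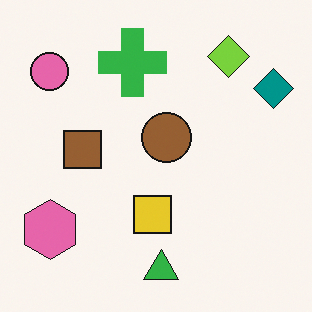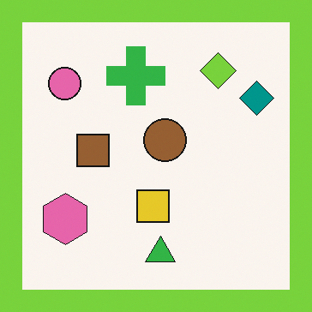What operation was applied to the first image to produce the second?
The second image is the first framed with a lime border.

A solid lime frame runs around the edge of the second image, with the content slightly shrunk inside it.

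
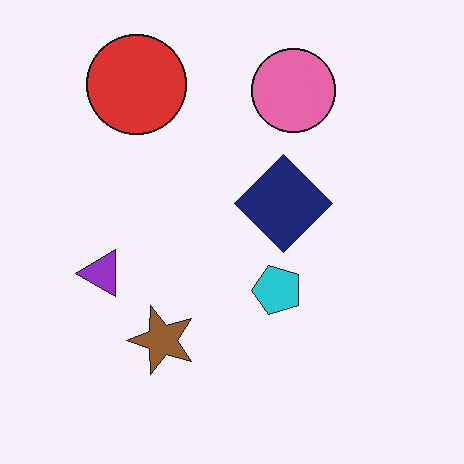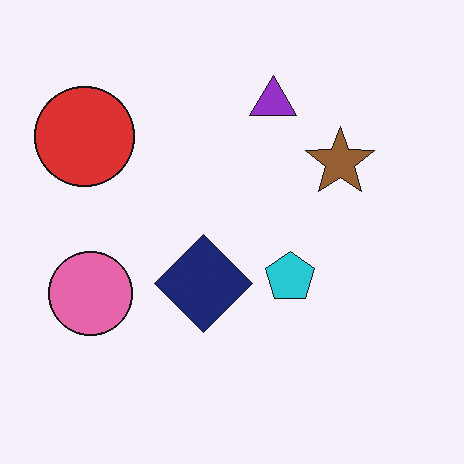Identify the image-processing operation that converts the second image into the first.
This is the original image transposed (reflected across the top-left ↔ bottom-right diagonal).

Shapes have swapped their row and column positions — what was in the top-right is now in the bottom-left — a diagonal reflection.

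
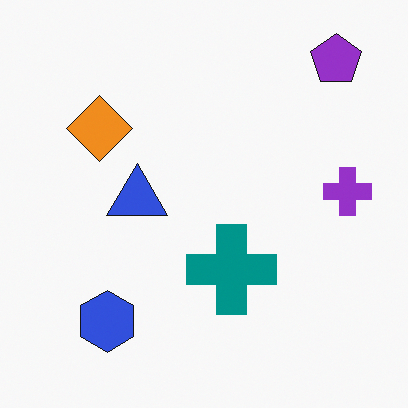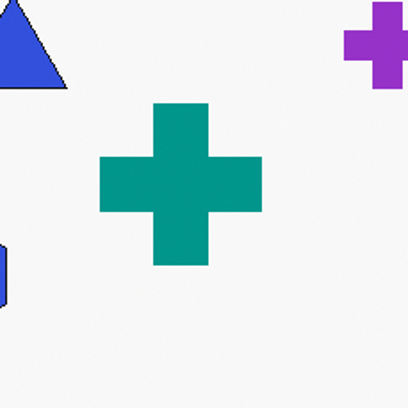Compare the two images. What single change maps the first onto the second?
The image was cropped tightly and scaled back up.

The visible shapes are larger and the field of view is narrower; shapes near the original edges may be partly or wholly outside the frame — a crop-and-rescale.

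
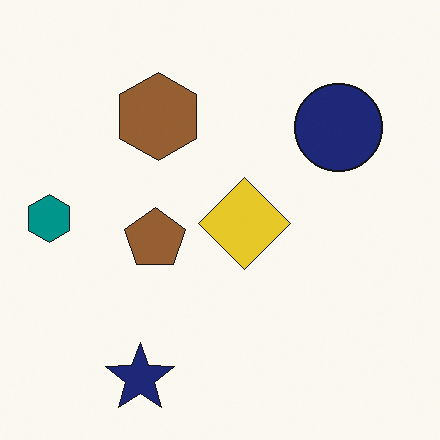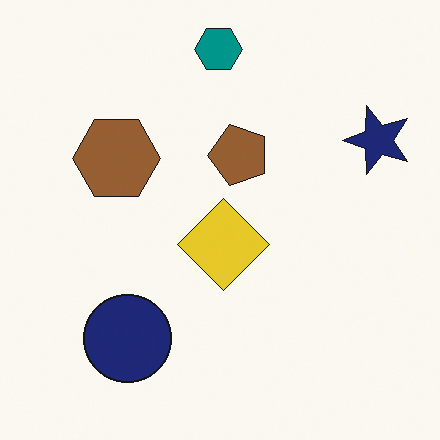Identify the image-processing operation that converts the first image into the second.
The image was transposed (reflected across the top-left ↔ bottom-right diagonal).

Shapes have swapped their row and column positions — what was in the top-right is now in the bottom-left — a diagonal reflection.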